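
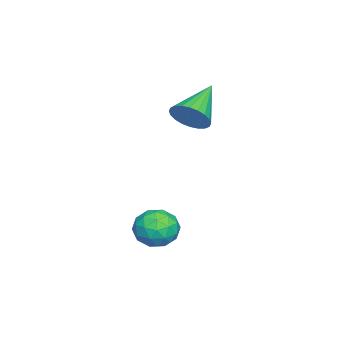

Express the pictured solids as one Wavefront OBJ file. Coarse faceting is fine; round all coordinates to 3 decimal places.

v -0.023 0.385 -2.423
v 0.479 0.535 -1.724
v 0.421 -0.955 -2.456
v 0.923 -0.805 -1.757
v 0.054 -0.811 -1.677
v -0.221 0.017 -1.657
v 1.121 -0.437 -2.523
v 0.846 0.391 -2.503
v 1.185 0.026 -1.786
v 0.526 -0.205 -1.264
v 0.374 -0.215 -2.916
v -0.285 -0.446 -2.394
v 0.189 0.578 -2.071
v 0.711 -0.998 -2.109
v 0.2 -1.001 -2.062
v 0.495 -0.913 -1.652
v -0.222 0.273 -2.031
v 0.073 0.361 -1.62
v -0.177 -0.43 -1.593
v 0.827 -0.781 -2.56
v 1.122 -0.693 -2.149
v 0.405 0.493 -2.528
v 0.7 0.581 -2.118
v 1.077 0.01 -2.587
v 0.899 0.367 -1.696
v 1.16 -0.421 -1.716
v 1.276 -0.204 -2.166
v 1.115 0.282 -2.154
v 0.511 0.23 -1.389
v 0.773 -0.557 -1.409
v 0.262 -0.561 -1.362
v 0.1 -0.074 -1.35
v 0.927 -0.068 -1.426
v 0.127 0.137 -2.771
v 0.389 -0.65 -2.791
v 0.8 -0.346 -2.83
v 0.638 0.141 -2.818
v -0.26 0.001 -2.464
v 0.001 -0.787 -2.484
v -0.215 -0.702 -2.026
v -0.376 -0.216 -2.014
v -0.027 -0.352 -2.754
v -2.617 0.172 1.957
v -2.18 0.57 2.51
v -4.203 0.568 2.923
v -2.246 0.802 2.305
v -2.37 0.938 2.048
v -2.53 0.957 1.776
v -2.704 0.856 1.532
v -2.865 0.651 1.353
v -2.987 0.373 1.265
v -3.054 0.065 1.283
v -3.053 -0.227 1.403
v -2.987 -0.459 1.608
v -2.864 -0.594 1.865
v -2.703 -0.613 2.137
v -2.529 -0.513 2.381
v -2.369 -0.308 2.56
v -2.246 -0.03 2.648
v -2.18 0.278 2.63
f 1 38 17
f 38 12 41
f 17 41 6
f 38 41 17
f 1 17 13
f 17 6 18
f 13 18 2
f 17 18 13
f 1 13 22
f 13 2 23
f 22 23 8
f 13 23 22
f 1 22 34
f 22 8 37
f 34 37 11
f 22 37 34
f 1 34 38
f 34 11 42
f 38 42 12
f 34 42 38
f 2 18 29
f 18 6 32
f 29 32 10
f 18 32 29
f 6 41 19
f 41 12 40
f 19 40 5
f 41 40 19
f 12 42 39
f 42 11 35
f 39 35 3
f 42 35 39
f 11 37 36
f 37 8 24
f 36 24 7
f 37 24 36
f 8 23 28
f 23 2 25
f 28 25 9
f 23 25 28
f 4 30 16
f 30 10 31
f 16 31 5
f 30 31 16
f 4 16 14
f 16 5 15
f 14 15 3
f 16 15 14
f 4 14 21
f 14 3 20
f 21 20 7
f 14 20 21
f 4 21 26
f 21 7 27
f 26 27 9
f 21 27 26
f 4 26 30
f 26 9 33
f 30 33 10
f 26 33 30
f 5 31 19
f 31 10 32
f 19 32 6
f 31 32 19
f 3 15 39
f 15 5 40
f 39 40 12
f 15 40 39
f 7 20 36
f 20 3 35
f 36 35 11
f 20 35 36
f 9 27 28
f 27 7 24
f 28 24 8
f 27 24 28
f 10 33 29
f 33 9 25
f 29 25 2
f 33 25 29
f 44 43 46
f 44 46 45
f 46 43 47
f 46 47 45
f 47 43 48
f 47 48 45
f 48 43 49
f 48 49 45
f 49 43 50
f 49 50 45
f 50 43 51
f 50 51 45
f 51 43 52
f 51 52 45
f 52 43 53
f 52 53 45
f 53 43 54
f 53 54 45
f 54 43 55
f 54 55 45
f 55 43 56
f 55 56 45
f 56 43 57
f 56 57 45
f 57 43 58
f 57 58 45
f 58 43 59
f 58 59 45
f 59 43 60
f 59 60 45
f 60 43 44
f 60 44 45



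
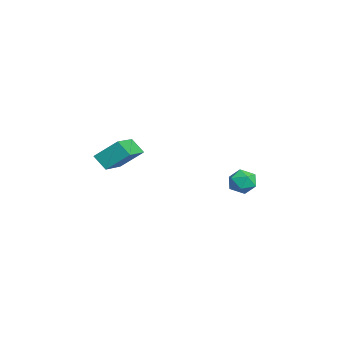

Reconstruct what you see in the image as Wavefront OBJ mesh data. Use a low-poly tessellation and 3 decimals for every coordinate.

v 1.43 3.954 -1.213
v 2.02 3.895 -1.764
v 1.06 2.725 -1.476
v 1.65 2.666 -2.027
v 1.834 2.709 -1.239
v 2.062 3.468 -1.077
v 1.018 3.152 -2.163
v 1.246 3.911 -2.001
v 1.765 3.398 -2.351
v 2.27 3.125 -1.78
v 0.81 3.495 -1.46
v 1.315 3.222 -0.889
v 1.535 -3.159 0.579
v 1.744 -2.048 1.549
v 2.002 -2.636 -0.12
v 2.211 -1.525 0.85
v 3.329 -3.995 1.15
v 3.538 -2.884 2.12
v 3.796 -3.472 0.451
v 4.005 -2.361 1.421
f 1 12 6
f 1 6 2
f 1 2 8
f 1 8 11
f 1 11 12
f 2 6 10
f 6 12 5
f 12 11 3
f 11 8 7
f 8 2 9
f 4 10 5
f 4 5 3
f 4 3 7
f 4 7 9
f 4 9 10
f 5 10 6
f 3 5 12
f 7 3 11
f 9 7 8
f 10 9 2
f 14 16 13
f 17 14 13
f 13 16 15
f 15 17 13
f 14 20 16
f 18 14 17
f 18 20 14
f 16 20 15
f 19 17 15
f 15 20 19
f 19 18 17
f 20 18 19



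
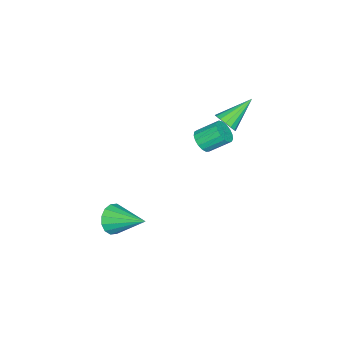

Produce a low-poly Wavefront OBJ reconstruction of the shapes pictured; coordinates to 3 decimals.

v -2.56 -1.521 0.641
v -1.884 -1.425 0.872
v -2.325 -0.383 1.73
v -3 -0.479 1.499
v -1.91 -1.213 0.601
v -2.351 -0.171 1.459
v -2.084 -1.072 0.34
v -2.525 -0.03 1.198
v -2.368 -1.033 0.147
v -2.809 0.009 1.005
v -2.695 -1.106 0.068
v -3.136 -0.065 0.926
v -2.991 -1.275 0.12
v -3.432 -0.233 0.978
v -3.189 -1.499 0.291
v -3.63 -0.457 1.149
v -3.242 -1.729 0.543
v -3.683 -0.687 1.401
v -3.139 -1.911 0.817
v -3.58 -0.869 1.675
v -2.903 -2.003 1.05
v -3.344 -0.962 1.908
v -2.589 -1.986 1.19
v -3.03 -0.944 2.048
v -2.267 -1.861 1.204
v -2.708 -0.819 2.062
v -2.013 -1.659 1.089
v -2.454 -0.617 1.947
v 2.819 -3.837 -2.157
v 3.512 -3.666 -2.738
v 3.081 -1.923 -1.283
v 3.121 -3.51 -2.962
v 2.65 -3.442 -2.971
v 2.224 -3.48 -2.761
v 1.958 -3.613 -2.389
v 1.922 -3.806 -1.955
v 2.127 -4.008 -1.576
v 2.517 -4.163 -1.352
v 2.989 -4.232 -1.343
v 3.414 -4.194 -1.553
v 3.681 -4.061 -1.925
v 3.716 -3.867 -2.358
v -3.253 -0.572 1.927
v -2.774 -0.34 2.396
v -4.727 0.232 3.033
v -2.808 -0.067 2.152
v -2.962 0.07 1.848
v -3.194 0.035 1.565
v -3.441 -0.162 1.379
v -3.639 -0.47 1.34
v -3.733 -0.805 1.458
v -3.698 -1.078 1.702
v -3.545 -1.215 2.006
v -3.313 -1.18 2.29
v -3.066 -0.982 2.476
v -2.868 -0.675 2.515
f 2 1 5
f 2 5 3
f 3 5 6
f 3 6 4
f 5 1 7
f 5 7 6
f 6 7 8
f 6 8 4
f 7 1 9
f 7 9 8
f 8 9 10
f 8 10 4
f 9 1 11
f 9 11 10
f 10 11 12
f 10 12 4
f 11 1 13
f 11 13 12
f 12 13 14
f 12 14 4
f 13 1 15
f 13 15 14
f 14 15 16
f 14 16 4
f 15 1 17
f 15 17 16
f 16 17 18
f 16 18 4
f 17 1 19
f 17 19 18
f 18 19 20
f 18 20 4
f 19 1 21
f 19 21 20
f 20 21 22
f 20 22 4
f 21 1 23
f 21 23 22
f 22 23 24
f 22 24 4
f 23 1 25
f 23 25 24
f 24 25 26
f 24 26 4
f 25 1 27
f 25 27 26
f 26 27 28
f 26 28 4
f 27 1 2
f 27 2 28
f 28 2 3
f 28 3 4
f 30 29 32
f 30 32 31
f 32 29 33
f 32 33 31
f 33 29 34
f 33 34 31
f 34 29 35
f 34 35 31
f 35 29 36
f 35 36 31
f 36 29 37
f 36 37 31
f 37 29 38
f 37 38 31
f 38 29 39
f 38 39 31
f 39 29 40
f 39 40 31
f 40 29 41
f 40 41 31
f 41 29 42
f 41 42 31
f 42 29 30
f 42 30 31
f 44 43 46
f 44 46 45
f 46 43 47
f 46 47 45
f 47 43 48
f 47 48 45
f 48 43 49
f 48 49 45
f 49 43 50
f 49 50 45
f 50 43 51
f 50 51 45
f 51 43 52
f 51 52 45
f 52 43 53
f 52 53 45
f 53 43 54
f 53 54 45
f 54 43 55
f 54 55 45
f 55 43 56
f 55 56 45
f 56 43 44
f 56 44 45



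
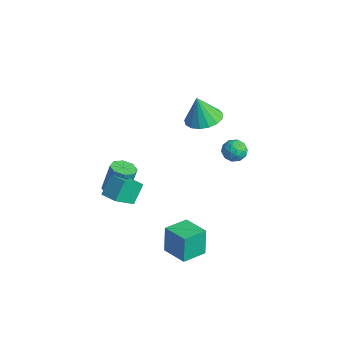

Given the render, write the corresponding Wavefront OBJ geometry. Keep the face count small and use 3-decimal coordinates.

v -3.64 -2.389 -4.152
v -3.017 -2.679 -4.093
v -2.956 -2.221 -2.488
v -3.58 -1.931 -2.548
v -2.991 -2.172 -4.239
v -2.931 -1.714 -2.634
v -3.345 -1.792 -4.334
v -3.285 -1.334 -2.729
v -3.873 -1.762 -4.323
v -3.812 -1.304 -2.718
v -4.264 -2.099 -4.212
v -4.203 -1.641 -2.607
v -4.289 -2.606 -4.066
v -4.229 -2.148 -2.461
v -3.935 -2.986 -3.971
v -3.875 -2.528 -2.366
v -3.408 -3.016 -3.982
v -3.347 -2.558 -2.377
v 1.355 -2.39 -4.681
v 1.152 -2.239 -3.212
v 1.107 -1.104 -4.847
v 0.904 -0.953 -3.378
v 2.716 -2.107 -4.522
v 2.513 -1.956 -3.053
v 2.468 -0.821 -4.688
v 2.265 -0.67 -3.219
v -0.286 2.701 0.024
v 0.202 2.738 -0.438
v -0.762 1.902 -0.542
v -0.274 1.939 -1.004
v -0.138 1.704 -0.388
v 0.156 2.198 -0.038
v -0.716 2.442 -0.942
v -0.422 2.936 -0.592
v -0.064 2.578 -1.035
v 0.294 2.122 -0.692
v -0.854 2.518 -0.288
v -0.496 2.062 0.055
v -0 2.79 -0.157
v -0.56 1.85 -0.823
v -0.48 1.713 -0.461
v -0.193 1.734 -0.732
v -0.027 2.472 0.078
v 0.26 2.494 -0.194
v 0.06 1.887 -0.165
v -0.82 2.146 -0.786
v -0.533 2.168 -1.058
v -0.367 2.906 -0.248
v -0.08 2.927 -0.519
v -0.62 2.753 -0.815
v 0.13 2.717 -0.779
v -0.149 2.247 -1.112
v -0.41 2.543 -1.076
v -0.237 2.833 -0.87
v 0.341 2.449 -0.578
v 0.061 1.98 -0.911
v 0.141 1.842 -0.549
v 0.314 2.132 -0.343
v 0.184 2.355 -0.929
v -0.621 2.66 -0.069
v -0.901 2.191 -0.402
v -0.874 2.508 -0.637
v -0.701 2.798 -0.431
v -0.411 2.393 0.132
v -0.69 1.923 -0.201
v -0.323 1.807 -0.11
v -0.15 2.097 0.096
v -0.744 2.285 -0.051
v -1.708 -4.086 -2.156
v -2.032 -3.397 -1.228
v -1.857 -3.026 -2.995
v -2.18 -2.337 -2.067
v -0.78 -3.843 -2.013
v -1.103 -3.154 -1.085
v -0.928 -2.783 -2.852
v -1.252 -2.094 -1.924
v -1.297 1.205 1.636
v -0.389 1.417 1.817
v -1.523 0.935 3.084
v -0.604 1.816 1.858
v -0.978 2.074 1.849
v -1.424 2.134 1.79
v -1.842 1.981 1.696
v -2.135 1.65 1.589
v -2.236 1.218 1.492
v -2.122 0.782 1.428
v -1.819 0.444 1.412
v -1.396 0.28 1.448
v -0.951 0.328 1.526
v -0.585 0.577 1.63
v -0.382 0.97 1.735
f 2 1 5
f 2 5 3
f 3 5 6
f 3 6 4
f 5 1 7
f 5 7 6
f 6 7 8
f 6 8 4
f 7 1 9
f 7 9 8
f 8 9 10
f 8 10 4
f 9 1 11
f 9 11 10
f 10 11 12
f 10 12 4
f 11 1 13
f 11 13 12
f 12 13 14
f 12 14 4
f 13 1 15
f 13 15 14
f 14 15 16
f 14 16 4
f 15 1 17
f 15 17 16
f 16 17 18
f 16 18 4
f 17 1 2
f 17 2 18
f 18 2 3
f 18 3 4
f 20 22 19
f 23 20 19
f 19 22 21
f 21 23 19
f 20 26 22
f 24 20 23
f 24 26 20
f 22 26 21
f 25 23 21
f 21 26 25
f 25 24 23
f 26 24 25
f 27 64 43
f 64 38 67
f 43 67 32
f 64 67 43
f 27 43 39
f 43 32 44
f 39 44 28
f 43 44 39
f 27 39 48
f 39 28 49
f 48 49 34
f 39 49 48
f 27 48 60
f 48 34 63
f 60 63 37
f 48 63 60
f 27 60 64
f 60 37 68
f 64 68 38
f 60 68 64
f 28 44 55
f 44 32 58
f 55 58 36
f 44 58 55
f 32 67 45
f 67 38 66
f 45 66 31
f 67 66 45
f 38 68 65
f 68 37 61
f 65 61 29
f 68 61 65
f 37 63 62
f 63 34 50
f 62 50 33
f 63 50 62
f 34 49 54
f 49 28 51
f 54 51 35
f 49 51 54
f 30 56 42
f 56 36 57
f 42 57 31
f 56 57 42
f 30 42 40
f 42 31 41
f 40 41 29
f 42 41 40
f 30 40 47
f 40 29 46
f 47 46 33
f 40 46 47
f 30 47 52
f 47 33 53
f 52 53 35
f 47 53 52
f 30 52 56
f 52 35 59
f 56 59 36
f 52 59 56
f 31 57 45
f 57 36 58
f 45 58 32
f 57 58 45
f 29 41 65
f 41 31 66
f 65 66 38
f 41 66 65
f 33 46 62
f 46 29 61
f 62 61 37
f 46 61 62
f 35 53 54
f 53 33 50
f 54 50 34
f 53 50 54
f 36 59 55
f 59 35 51
f 55 51 28
f 59 51 55
f 70 72 69
f 73 70 69
f 69 72 71
f 71 73 69
f 70 76 72
f 74 70 73
f 74 76 70
f 72 76 71
f 75 73 71
f 71 76 75
f 75 74 73
f 76 74 75
f 78 77 80
f 78 80 79
f 80 77 81
f 80 81 79
f 81 77 82
f 81 82 79
f 82 77 83
f 82 83 79
f 83 77 84
f 83 84 79
f 84 77 85
f 84 85 79
f 85 77 86
f 85 86 79
f 86 77 87
f 86 87 79
f 87 77 88
f 87 88 79
f 88 77 89
f 88 89 79
f 89 77 90
f 89 90 79
f 90 77 91
f 90 91 79
f 91 77 78
f 91 78 79



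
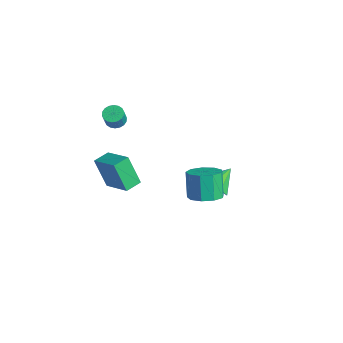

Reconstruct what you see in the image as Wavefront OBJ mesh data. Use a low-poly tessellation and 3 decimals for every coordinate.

v 1.383 0.513 -0.412
v 2.353 0.41 0.005
v 1.117 1.827 0.532
v 2.378 0.836 -0.581
v 1.939 1.111 -1.088
v 1.239 1.105 -1.279
v 0.607 0.822 -1.063
v 0.338 0.395 -0.543
v 0.559 0.022 0.039
v 1.165 -0.121 0.41
v 1.874 0.032 0.396
v -3.889 -3.238 3.501
v -3.272 -3.282 3.245
v -2.893 -3.647 4.223
v -3.511 -3.602 4.479
v -3.28 -3.004 3.352
v -2.901 -3.369 4.33
v -3.408 -2.772 3.488
v -3.029 -3.137 4.466
v -3.632 -2.632 3.627
v -3.253 -2.997 4.605
v -3.907 -2.612 3.741
v -3.528 -2.977 4.719
v -4.178 -2.716 3.808
v -3.799 -3.081 4.785
v -4.392 -2.924 3.813
v -4.013 -3.288 4.791
v -4.507 -3.193 3.757
v -4.128 -3.558 4.735
v -4.499 -3.471 3.65
v -4.12 -3.836 4.628
v -4.371 -3.703 3.514
v -3.992 -4.068 4.492
v -4.147 -3.843 3.375
v -3.768 -4.208 4.353
v -3.872 -3.863 3.261
v -3.493 -4.228 4.239
v -3.601 -3.759 3.195
v -3.222 -4.124 4.172
v -3.387 -3.552 3.189
v -3.008 -3.916 4.167
v 3.972 -1.539 1.551
v 4.673 -2.223 1.982
v 3.969 -1.924 3.6
v 3.268 -1.241 3.169
v 4.953 -1.547 1.979
v 4.248 -1.248 3.597
v 4.774 -0.867 1.776
v 4.069 -0.568 3.394
v 4.219 -0.502 1.467
v 3.515 -0.203 3.085
v 3.55 -0.622 1.198
v 2.845 -0.323 2.816
v 3.078 -1.172 1.093
v 2.373 -0.873 2.712
v 3.024 -1.893 1.203
v 2.32 -1.595 2.822
v 3.414 -2.449 1.476
v 2.71 -2.151 3.094
v 4.066 -2.58 1.784
v 3.361 -2.281 3.402
v -3.927 -3.934 -2.527
v -4.694 -4.369 -0.523
v -4.203 -2.836 -2.395
v -4.971 -3.271 -0.391
v -2.009 -3.549 -1.709
v -2.777 -3.984 0.295
v -2.286 -2.451 -1.577
v -3.053 -2.886 0.427
f 2 1 4
f 2 4 3
f 4 1 5
f 4 5 3
f 5 1 6
f 5 6 3
f 6 1 7
f 6 7 3
f 7 1 8
f 7 8 3
f 8 1 9
f 8 9 3
f 9 1 10
f 9 10 3
f 10 1 11
f 10 11 3
f 11 1 2
f 11 2 3
f 13 12 16
f 13 16 14
f 14 16 17
f 14 17 15
f 16 12 18
f 16 18 17
f 17 18 19
f 17 19 15
f 18 12 20
f 18 20 19
f 19 20 21
f 19 21 15
f 20 12 22
f 20 22 21
f 21 22 23
f 21 23 15
f 22 12 24
f 22 24 23
f 23 24 25
f 23 25 15
f 24 12 26
f 24 26 25
f 25 26 27
f 25 27 15
f 26 12 28
f 26 28 27
f 27 28 29
f 27 29 15
f 28 12 30
f 28 30 29
f 29 30 31
f 29 31 15
f 30 12 32
f 30 32 31
f 31 32 33
f 31 33 15
f 32 12 34
f 32 34 33
f 33 34 35
f 33 35 15
f 34 12 36
f 34 36 35
f 35 36 37
f 35 37 15
f 36 12 38
f 36 38 37
f 37 38 39
f 37 39 15
f 38 12 40
f 38 40 39
f 39 40 41
f 39 41 15
f 40 12 13
f 40 13 41
f 41 13 14
f 41 14 15
f 43 42 46
f 43 46 44
f 44 46 47
f 44 47 45
f 46 42 48
f 46 48 47
f 47 48 49
f 47 49 45
f 48 42 50
f 48 50 49
f 49 50 51
f 49 51 45
f 50 42 52
f 50 52 51
f 51 52 53
f 51 53 45
f 52 42 54
f 52 54 53
f 53 54 55
f 53 55 45
f 54 42 56
f 54 56 55
f 55 56 57
f 55 57 45
f 56 42 58
f 56 58 57
f 57 58 59
f 57 59 45
f 58 42 60
f 58 60 59
f 59 60 61
f 59 61 45
f 60 42 43
f 60 43 61
f 61 43 44
f 61 44 45
f 63 65 62
f 66 63 62
f 62 65 64
f 64 66 62
f 63 69 65
f 67 63 66
f 67 69 63
f 65 69 64
f 68 66 64
f 64 69 68
f 68 67 66
f 69 67 68



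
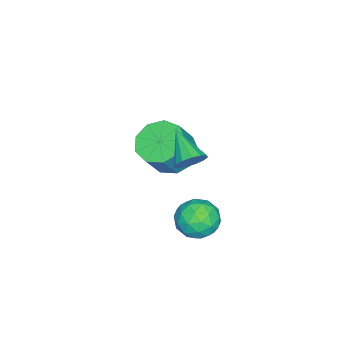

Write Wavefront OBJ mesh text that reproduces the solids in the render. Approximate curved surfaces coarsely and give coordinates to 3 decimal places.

v 1.954 2.459 -2.783
v 2.373 3.172 -2.58
v 2.887 2.188 -3.76
v 3.306 2.901 -3.557
v 3.295 2.245 -3.014
v 2.718 2.412 -2.411
v 2.542 2.948 -3.929
v 1.965 3.115 -3.326
v 2.737 3.474 -3.289
v 3.202 3.04 -2.723
v 2.058 2.32 -3.617
v 2.523 1.886 -3.051
v 2.081 2.84 -2.596
v 3.179 2.52 -3.744
v 3.172 2.135 -3.425
v 3.418 2.554 -3.306
v 2.284 2.393 -2.496
v 2.531 2.812 -2.377
v 3.073 2.267 -2.632
v 2.729 2.548 -3.963
v 2.976 2.967 -3.844
v 1.842 2.806 -3.034
v 2.088 3.225 -2.915
v 2.187 3.093 -3.708
v 2.542 3.436 -2.893
v 3.09 3.276 -3.468
v 2.641 3.304 -3.686
v 2.302 3.403 -3.331
v 2.815 3.181 -2.561
v 3.364 3.021 -3.135
v 3.357 2.635 -2.816
v 3.018 2.734 -2.461
v 3.029 3.358 -2.977
v 1.896 2.339 -3.205
v 2.445 2.179 -3.779
v 2.242 2.626 -3.879
v 1.903 2.725 -3.524
v 2.17 2.084 -2.872
v 2.718 1.924 -3.447
v 2.958 1.957 -3.009
v 2.619 2.056 -2.654
v 2.231 2.002 -3.363
v 0.802 1.017 -1.706
v 1.243 0.31 -2.119
v 1.939 0.095 -1.007
v 1.498 0.803 -0.594
v 1.563 0.852 -2.215
v 2.259 0.637 -1.102
v 1.526 1.471 -2.072
v 2.223 1.256 -0.96
v 1.151 1.878 -1.759
v 1.848 1.663 -0.646
v 0.612 1.882 -1.42
v 1.309 1.667 -0.308
v 0.162 1.482 -1.216
v 0.859 1.267 -0.104
v 0.011 0.864 -1.241
v 0.708 0.649 -0.128
v 0.23 0.318 -1.483
v 0.927 0.103 -0.371
v 0.717 0.1 -1.83
v 1.413 -0.115 -0.718
v 3.744 2.895 0.979
v 4.083 2.443 0.808
v 2.936 2.025 1.681
v 4.212 2.554 1.094
v 4.192 2.773 1.343
v 4.03 3.031 1.476
v 3.778 3.246 1.452
v 3.514 3.349 1.277
v 3.324 3.308 1.007
v 3.267 3.136 0.729
v 3.362 2.888 0.529
v 3.578 2.641 0.473
v 3.846 2.476 0.577
f 1 38 17
f 38 12 41
f 17 41 6
f 38 41 17
f 1 17 13
f 17 6 18
f 13 18 2
f 17 18 13
f 1 13 22
f 13 2 23
f 22 23 8
f 13 23 22
f 1 22 34
f 22 8 37
f 34 37 11
f 22 37 34
f 1 34 38
f 34 11 42
f 38 42 12
f 34 42 38
f 2 18 29
f 18 6 32
f 29 32 10
f 18 32 29
f 6 41 19
f 41 12 40
f 19 40 5
f 41 40 19
f 12 42 39
f 42 11 35
f 39 35 3
f 42 35 39
f 11 37 36
f 37 8 24
f 36 24 7
f 37 24 36
f 8 23 28
f 23 2 25
f 28 25 9
f 23 25 28
f 4 30 16
f 30 10 31
f 16 31 5
f 30 31 16
f 4 16 14
f 16 5 15
f 14 15 3
f 16 15 14
f 4 14 21
f 14 3 20
f 21 20 7
f 14 20 21
f 4 21 26
f 21 7 27
f 26 27 9
f 21 27 26
f 4 26 30
f 26 9 33
f 30 33 10
f 26 33 30
f 5 31 19
f 31 10 32
f 19 32 6
f 31 32 19
f 3 15 39
f 15 5 40
f 39 40 12
f 15 40 39
f 7 20 36
f 20 3 35
f 36 35 11
f 20 35 36
f 9 27 28
f 27 7 24
f 28 24 8
f 27 24 28
f 10 33 29
f 33 9 25
f 29 25 2
f 33 25 29
f 44 43 47
f 44 47 45
f 45 47 48
f 45 48 46
f 47 43 49
f 47 49 48
f 48 49 50
f 48 50 46
f 49 43 51
f 49 51 50
f 50 51 52
f 50 52 46
f 51 43 53
f 51 53 52
f 52 53 54
f 52 54 46
f 53 43 55
f 53 55 54
f 54 55 56
f 54 56 46
f 55 43 57
f 55 57 56
f 56 57 58
f 56 58 46
f 57 43 59
f 57 59 58
f 58 59 60
f 58 60 46
f 59 43 61
f 59 61 60
f 60 61 62
f 60 62 46
f 61 43 44
f 61 44 62
f 62 44 45
f 62 45 46
f 64 63 66
f 64 66 65
f 66 63 67
f 66 67 65
f 67 63 68
f 67 68 65
f 68 63 69
f 68 69 65
f 69 63 70
f 69 70 65
f 70 63 71
f 70 71 65
f 71 63 72
f 71 72 65
f 72 63 73
f 72 73 65
f 73 63 74
f 73 74 65
f 74 63 75
f 74 75 65
f 75 63 64
f 75 64 65



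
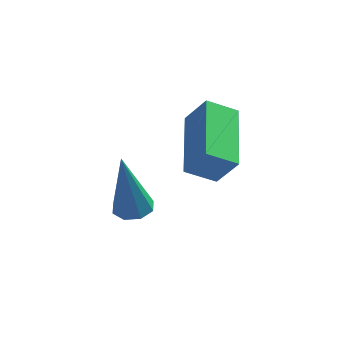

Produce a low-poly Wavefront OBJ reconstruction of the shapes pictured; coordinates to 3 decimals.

v 0.932 -2.209 2.052
v 0.256 -2.515 2.466
v 0.535 -0.473 2.684
v -0.141 -0.779 3.098
v 1.461 -2.361 2.802
v 0.785 -2.667 3.216
v 1.064 -0.625 3.434
v 0.388 -0.931 3.848
v -1.26 -1.235 0.188
v -0.758 -1.325 0.204
v -1.4 -1.685 2.112
v -0.846 -0.954 0.285
v -1.176 -0.747 0.309
v -1.555 -0.827 0.262
v -1.761 -1.146 0.173
v -1.673 -1.517 0.092
v -1.343 -1.724 0.068
v -0.964 -1.644 0.115
f 2 4 1
f 5 2 1
f 1 4 3
f 3 5 1
f 2 8 4
f 6 2 5
f 6 8 2
f 4 8 3
f 7 5 3
f 3 8 7
f 7 6 5
f 8 6 7
f 10 9 12
f 10 12 11
f 12 9 13
f 12 13 11
f 13 9 14
f 13 14 11
f 14 9 15
f 14 15 11
f 15 9 16
f 15 16 11
f 16 9 17
f 16 17 11
f 17 9 18
f 17 18 11
f 18 9 10
f 18 10 11



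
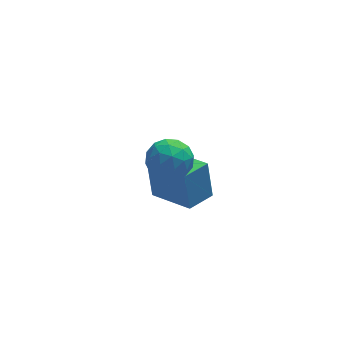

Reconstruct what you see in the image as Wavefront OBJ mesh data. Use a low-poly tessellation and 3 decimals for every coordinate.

v -3.114 -0.357 -1.491
v -3.191 0.177 0.153
v -1.995 0.341 -1.665
v -2.073 0.875 -0.021
v -1.987 -2.015 -0.899
v -2.065 -1.481 0.745
v -0.869 -1.317 -1.073
v -0.946 -0.783 0.571
v -2.638 -2.297 3.918
v -2.141 -3.138 3.958
v -3.999 -3.102 3.902
v -3.502 -3.943 3.942
v -3.514 -3.345 4.716
v -2.673 -2.847 4.725
v -3.467 -3.393 3.135
v -2.626 -2.895 3.144
v -2.653 -3.815 3.474
v -2.682 -3.786 4.451
v -3.458 -2.454 3.409
v -3.487 -2.425 4.386
v -2.27 -2.647 3.939
v -3.87 -3.593 3.921
v -3.877 -3.242 4.375
v -3.585 -3.736 4.399
v -2.582 -2.476 4.39
v -2.29 -2.97 4.414
v -3.097 -3.092 4.859
v -3.85 -3.27 3.446
v -3.558 -3.764 3.47
v -2.555 -2.504 3.461
v -2.263 -2.998 3.485
v -3.043 -3.148 3.001
v -2.279 -3.539 3.678
v -3.079 -4.013 3.669
v -3.059 -3.689 3.194
v -2.564 -3.396 3.2
v -2.296 -3.522 4.253
v -3.096 -3.995 4.243
v -3.103 -3.644 4.698
v -2.608 -3.351 4.704
v -2.597 -3.92 3.968
v -3.044 -2.245 3.617
v -3.844 -2.718 3.607
v -3.532 -2.889 3.156
v -3.037 -2.596 3.162
v -3.061 -2.227 4.191
v -3.861 -2.701 4.182
v -3.576 -2.844 4.66
v -3.081 -2.551 4.666
v -3.543 -2.32 3.892
f 2 4 1
f 5 2 1
f 1 4 3
f 3 5 1
f 2 8 4
f 6 2 5
f 6 8 2
f 4 8 3
f 7 5 3
f 3 8 7
f 7 6 5
f 8 6 7
f 9 46 25
f 46 20 49
f 25 49 14
f 46 49 25
f 9 25 21
f 25 14 26
f 21 26 10
f 25 26 21
f 9 21 30
f 21 10 31
f 30 31 16
f 21 31 30
f 9 30 42
f 30 16 45
f 42 45 19
f 30 45 42
f 9 42 46
f 42 19 50
f 46 50 20
f 42 50 46
f 10 26 37
f 26 14 40
f 37 40 18
f 26 40 37
f 14 49 27
f 49 20 48
f 27 48 13
f 49 48 27
f 20 50 47
f 50 19 43
f 47 43 11
f 50 43 47
f 19 45 44
f 45 16 32
f 44 32 15
f 45 32 44
f 16 31 36
f 31 10 33
f 36 33 17
f 31 33 36
f 12 38 24
f 38 18 39
f 24 39 13
f 38 39 24
f 12 24 22
f 24 13 23
f 22 23 11
f 24 23 22
f 12 22 29
f 22 11 28
f 29 28 15
f 22 28 29
f 12 29 34
f 29 15 35
f 34 35 17
f 29 35 34
f 12 34 38
f 34 17 41
f 38 41 18
f 34 41 38
f 13 39 27
f 39 18 40
f 27 40 14
f 39 40 27
f 11 23 47
f 23 13 48
f 47 48 20
f 23 48 47
f 15 28 44
f 28 11 43
f 44 43 19
f 28 43 44
f 17 35 36
f 35 15 32
f 36 32 16
f 35 32 36
f 18 41 37
f 41 17 33
f 37 33 10
f 41 33 37



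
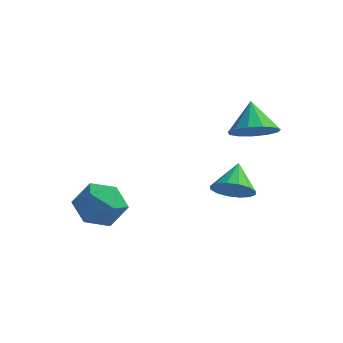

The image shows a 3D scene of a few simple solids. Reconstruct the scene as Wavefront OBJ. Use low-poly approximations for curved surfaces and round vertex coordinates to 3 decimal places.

v 2.688 -0.086 -2.368
v 3.266 0.199 -2.554
v 2.492 0.726 -1.732
v 3.03 0.319 -2.778
v 2.703 0.33 -2.894
v 2.372 0.23 -2.868
v 2.126 0.045 -2.708
v 2.03 -0.175 -2.458
v 2.11 -0.371 -2.183
v 2.346 -0.49 -1.958
v 2.673 -0.502 -1.843
v 3.004 -0.401 -1.869
v 3.25 -0.217 -2.028
v 3.346 0.003 -2.279
v 2.84 0.989 -0.48
v 3.509 0.939 -0.122
v 2.44 1.631 0.36
v 3.533 1.284 -0.374
v 3.337 1.536 -0.66
v 2.983 1.614 -0.889
v 2.584 1.493 -0.987
v 2.267 1.213 -0.925
v 2.131 0.862 -0.721
v 2.221 0.551 -0.44
v 2.507 0.379 -0.172
v 2.899 0.401 -0.002
v 3.273 0.61 0.017
v -0.476 -1.305 -2.597
v -0.106 -1.823 -2.031
v -0.854 -2.397 -3.349
v -0.484 -2.915 -2.783
v -1.188 -2.485 -2.57
v -0.954 -1.81 -2.106
v -0.006 -2.41 -3.274
v 0.228 -1.735 -2.81
v 0.185 -2.505 -2.45
v -0.546 -2.552 -2.015
v -0.414 -1.668 -3.365
v -1.145 -1.715 -2.93
f 2 1 4
f 2 4 3
f 4 1 5
f 4 5 3
f 5 1 6
f 5 6 3
f 6 1 7
f 6 7 3
f 7 1 8
f 7 8 3
f 8 1 9
f 8 9 3
f 9 1 10
f 9 10 3
f 10 1 11
f 10 11 3
f 11 1 12
f 11 12 3
f 12 1 13
f 12 13 3
f 13 1 14
f 13 14 3
f 14 1 2
f 14 2 3
f 16 15 18
f 16 18 17
f 18 15 19
f 18 19 17
f 19 15 20
f 19 20 17
f 20 15 21
f 20 21 17
f 21 15 22
f 21 22 17
f 22 15 23
f 22 23 17
f 23 15 24
f 23 24 17
f 24 15 25
f 24 25 17
f 25 15 26
f 25 26 17
f 26 15 27
f 26 27 17
f 27 15 16
f 27 16 17
f 28 39 33
f 28 33 29
f 28 29 35
f 28 35 38
f 28 38 39
f 29 33 37
f 33 39 32
f 39 38 30
f 38 35 34
f 35 29 36
f 31 37 32
f 31 32 30
f 31 30 34
f 31 34 36
f 31 36 37
f 32 37 33
f 30 32 39
f 34 30 38
f 36 34 35
f 37 36 29



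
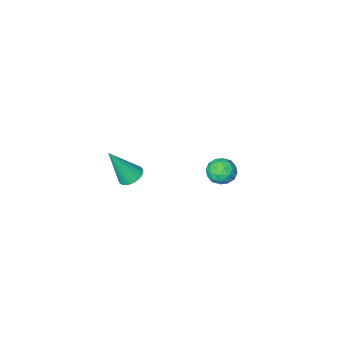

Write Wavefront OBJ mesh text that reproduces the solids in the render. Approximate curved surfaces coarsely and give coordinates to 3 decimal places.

v -4.601 -1.624 -1.769
v -4.063 -1.048 -1.393
v -3.497 -2.252 -2.387
v -2.959 -1.676 -2.011
v -3.371 -2.272 -1.524
v -4.053 -1.884 -1.142
v -3.507 -1.416 -2.638
v -4.189 -1.028 -2.256
v -3.387 -0.92 -1.93
v -3.303 -1.449 -1.241
v -4.257 -1.851 -2.539
v -4.173 -2.38 -1.85
v -4.429 -1.281 -1.527
v -3.131 -2.019 -2.253
v -3.373 -2.369 -1.967
v -3.057 -2.031 -1.745
v -4.423 -1.772 -1.38
v -4.107 -1.434 -1.158
v -3.7 -2.153 -1.235
v -3.453 -1.866 -2.622
v -3.137 -1.528 -2.4
v -4.503 -1.269 -2.035
v -4.187 -0.931 -1.813
v -3.86 -1.147 -2.545
v -3.715 -0.867 -1.621
v -3.067 -1.236 -1.984
v -3.389 -1.083 -2.353
v -3.79 -0.855 -2.129
v -3.666 -1.179 -1.216
v -3.017 -1.548 -1.579
v -3.259 -1.898 -1.293
v -3.66 -1.67 -1.069
v -3.269 -1.103 -1.532
v -4.543 -1.752 -2.201
v -3.894 -2.121 -2.564
v -3.9 -1.63 -2.711
v -4.301 -1.402 -2.487
v -4.493 -2.064 -1.796
v -3.845 -2.433 -2.159
v -3.77 -2.445 -1.651
v -4.171 -2.217 -1.427
v -4.291 -2.197 -2.248
v 2.81 0.711 2.595
v 3.279 0.341 2.251
v 3.77 0.249 4.405
v 3.394 0.584 2.252
v 3.421 0.846 2.305
v 3.355 1.088 2.403
v 3.205 1.273 2.529
v 2.995 1.372 2.666
v 2.758 1.371 2.792
v 2.528 1.269 2.888
v 2.341 1.082 2.939
v 2.225 0.839 2.939
v 2.198 0.577 2.886
v 2.265 0.335 2.788
v 2.414 0.15 2.662
v 2.624 0.051 2.525
v 2.862 0.052 2.399
v 3.092 0.154 2.303
f 1 38 17
f 38 12 41
f 17 41 6
f 38 41 17
f 1 17 13
f 17 6 18
f 13 18 2
f 17 18 13
f 1 13 22
f 13 2 23
f 22 23 8
f 13 23 22
f 1 22 34
f 22 8 37
f 34 37 11
f 22 37 34
f 1 34 38
f 34 11 42
f 38 42 12
f 34 42 38
f 2 18 29
f 18 6 32
f 29 32 10
f 18 32 29
f 6 41 19
f 41 12 40
f 19 40 5
f 41 40 19
f 12 42 39
f 42 11 35
f 39 35 3
f 42 35 39
f 11 37 36
f 37 8 24
f 36 24 7
f 37 24 36
f 8 23 28
f 23 2 25
f 28 25 9
f 23 25 28
f 4 30 16
f 30 10 31
f 16 31 5
f 30 31 16
f 4 16 14
f 16 5 15
f 14 15 3
f 16 15 14
f 4 14 21
f 14 3 20
f 21 20 7
f 14 20 21
f 4 21 26
f 21 7 27
f 26 27 9
f 21 27 26
f 4 26 30
f 26 9 33
f 30 33 10
f 26 33 30
f 5 31 19
f 31 10 32
f 19 32 6
f 31 32 19
f 3 15 39
f 15 5 40
f 39 40 12
f 15 40 39
f 7 20 36
f 20 3 35
f 36 35 11
f 20 35 36
f 9 27 28
f 27 7 24
f 28 24 8
f 27 24 28
f 10 33 29
f 33 9 25
f 29 25 2
f 33 25 29
f 44 43 46
f 44 46 45
f 46 43 47
f 46 47 45
f 47 43 48
f 47 48 45
f 48 43 49
f 48 49 45
f 49 43 50
f 49 50 45
f 50 43 51
f 50 51 45
f 51 43 52
f 51 52 45
f 52 43 53
f 52 53 45
f 53 43 54
f 53 54 45
f 54 43 55
f 54 55 45
f 55 43 56
f 55 56 45
f 56 43 57
f 56 57 45
f 57 43 58
f 57 58 45
f 58 43 59
f 58 59 45
f 59 43 60
f 59 60 45
f 60 43 44
f 60 44 45



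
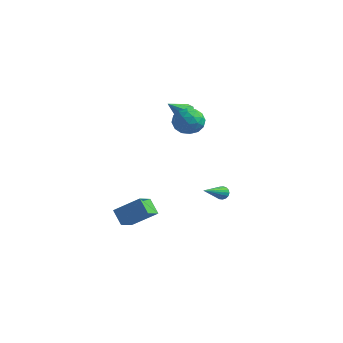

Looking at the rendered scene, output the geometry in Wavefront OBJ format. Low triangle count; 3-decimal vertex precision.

v -1.17 3.312 3.365
v -0.598 3.088 3.051
v -1.15 1.728 4.535
v -0.492 3.396 3.467
v -0.784 3.655 3.823
v -1.302 3.714 3.911
v -1.742 3.537 3.679
v -1.847 3.229 3.263
v -1.555 2.97 2.907
v -1.038 2.911 2.819
v 1.079 1.888 3.873
v 1.806 1.518 4.553
v 0.734 0.282 3.367
v 1.461 -0.088 4.047
v 0.561 0.341 4.413
v 0.774 1.334 4.726
v 1.766 0.466 3.194
v 1.979 1.459 3.507
v 2.23 0.639 4.133
v 1.486 0.562 4.887
v 1.054 1.238 3.033
v 0.31 1.161 3.787
v 1.473 1.844 4.257
v 1.067 -0.044 3.663
v 0.538 0.208 3.878
v 0.966 -0.009 4.278
v 0.866 1.736 4.359
v 1.294 1.518 4.759
v 0.562 0.826 4.677
v 1.246 0.282 3.161
v 1.674 0.064 3.561
v 1.574 1.809 3.642
v 2.002 1.592 4.042
v 1.978 0.974 3.243
v 2.149 1.11 4.41
v 1.947 0.166 4.113
v 2.126 0.492 3.612
v 2.251 1.075 3.795
v 1.712 1.064 4.853
v 1.509 0.121 4.556
v 0.98 0.373 4.771
v 1.106 0.956 4.955
v 1.961 0.548 4.607
v 1.031 1.679 3.364
v 0.828 0.736 3.067
v 1.434 0.844 2.965
v 1.56 1.427 3.149
v 0.593 1.634 3.807
v 0.391 0.69 3.51
v 0.289 0.725 4.125
v 0.414 1.308 4.308
v 0.579 1.252 3.313
v -2.379 -1.851 -3.715
v -0.947 -1.016 -2.56
v -2.662 -0.623 -4.252
v -1.231 0.212 -3.097
v -1.529 -2.052 -4.623
v -0.098 -1.217 -3.468
v -1.813 -0.824 -5.16
v -0.381 0.011 -4.005
v 2.837 2.193 -2.008
v 3.04 2.011 -2.439
v 3.043 0.247 -1.092
v 3.233 2.091 -2.313
v 3.335 2.194 -2.117
v 3.323 2.297 -1.896
v 3.2 2.376 -1.7
v 2.994 2.413 -1.575
v 2.751 2.399 -1.549
v 2.529 2.339 -1.628
v 2.377 2.244 -1.794
v 2.33 2.138 -2.009
v 2.399 2.045 -2.224
v 2.569 1.985 -2.389
v 2.8 1.973 -2.466
f 2 1 4
f 2 4 3
f 4 1 5
f 4 5 3
f 5 1 6
f 5 6 3
f 6 1 7
f 6 7 3
f 7 1 8
f 7 8 3
f 8 1 9
f 8 9 3
f 9 1 10
f 9 10 3
f 10 1 2
f 10 2 3
f 11 48 27
f 48 22 51
f 27 51 16
f 48 51 27
f 11 27 23
f 27 16 28
f 23 28 12
f 27 28 23
f 11 23 32
f 23 12 33
f 32 33 18
f 23 33 32
f 11 32 44
f 32 18 47
f 44 47 21
f 32 47 44
f 11 44 48
f 44 21 52
f 48 52 22
f 44 52 48
f 12 28 39
f 28 16 42
f 39 42 20
f 28 42 39
f 16 51 29
f 51 22 50
f 29 50 15
f 51 50 29
f 22 52 49
f 52 21 45
f 49 45 13
f 52 45 49
f 21 47 46
f 47 18 34
f 46 34 17
f 47 34 46
f 18 33 38
f 33 12 35
f 38 35 19
f 33 35 38
f 14 40 26
f 40 20 41
f 26 41 15
f 40 41 26
f 14 26 24
f 26 15 25
f 24 25 13
f 26 25 24
f 14 24 31
f 24 13 30
f 31 30 17
f 24 30 31
f 14 31 36
f 31 17 37
f 36 37 19
f 31 37 36
f 14 36 40
f 36 19 43
f 40 43 20
f 36 43 40
f 15 41 29
f 41 20 42
f 29 42 16
f 41 42 29
f 13 25 49
f 25 15 50
f 49 50 22
f 25 50 49
f 17 30 46
f 30 13 45
f 46 45 21
f 30 45 46
f 19 37 38
f 37 17 34
f 38 34 18
f 37 34 38
f 20 43 39
f 43 19 35
f 39 35 12
f 43 35 39
f 54 56 53
f 57 54 53
f 53 56 55
f 55 57 53
f 54 60 56
f 58 54 57
f 58 60 54
f 56 60 55
f 59 57 55
f 55 60 59
f 59 58 57
f 60 58 59
f 62 61 64
f 62 64 63
f 64 61 65
f 64 65 63
f 65 61 66
f 65 66 63
f 66 61 67
f 66 67 63
f 67 61 68
f 67 68 63
f 68 61 69
f 68 69 63
f 69 61 70
f 69 70 63
f 70 61 71
f 70 71 63
f 71 61 72
f 71 72 63
f 72 61 73
f 72 73 63
f 73 61 74
f 73 74 63
f 74 61 75
f 74 75 63
f 75 61 62
f 75 62 63



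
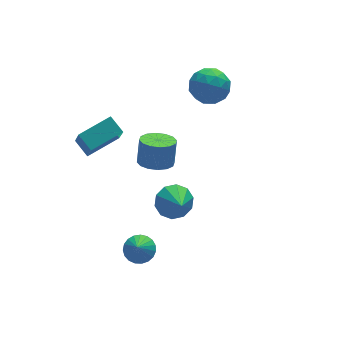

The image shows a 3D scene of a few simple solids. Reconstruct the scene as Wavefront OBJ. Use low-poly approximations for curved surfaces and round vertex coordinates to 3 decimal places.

v -3.856 1.725 1.246
v -4.172 2.677 1.829
v -3.674 2.85 -0.494
v -3.989 3.803 0.089
v -1.911 2.097 1.691
v -2.226 3.05 2.274
v -1.728 3.223 -0.049
v -2.044 4.175 0.534
v 4.103 3.761 3.324
v 4.581 3.203 2.365
v 2.339 3.057 2.855
v 2.817 2.499 1.896
v 3.086 2.12 3.012
v 4.176 2.555 3.302
v 2.744 3.705 1.918
v 3.834 4.14 2.208
v 3.741 3.168 1.496
v 3.953 2.188 2.171
v 2.967 4.072 3.049
v 3.179 3.092 3.724
v 4.497 3.544 2.886
v 2.423 2.716 2.334
v 2.581 2.493 2.991
v 2.862 2.165 2.426
v 4.259 3.163 3.436
v 4.54 2.835 2.872
v 3.661 2.198 3.253
v 2.38 3.425 2.348
v 2.661 3.097 1.784
v 4.058 4.095 2.794
v 4.339 3.767 2.229
v 3.259 4.062 1.967
v 4.284 3.195 1.811
v 3.247 2.781 1.535
v 3.204 3.49 1.548
v 3.845 3.746 1.719
v 4.409 2.619 2.208
v 3.372 2.205 1.932
v 3.53 1.982 2.588
v 4.171 2.238 2.759
v 3.915 2.599 1.697
v 3.548 4.055 3.288
v 2.511 3.641 3.012
v 2.749 4.022 2.461
v 3.39 4.278 2.632
v 3.673 3.479 3.685
v 2.636 3.065 3.409
v 3.075 2.514 3.501
v 3.716 2.77 3.672
v 3.005 3.661 3.523
v -3.292 -3.453 -2.418
v -2.813 -4.13 -2.601
v -3.608 -3.907 -1.562
v -2.59 -3.931 -2.414
v -2.488 -3.649 -2.226
v -2.525 -3.333 -2.073
v -2.695 -3.038 -1.978
v -2.968 -2.814 -1.96
v -3.298 -2.701 -2.022
v -3.626 -2.718 -2.151
v -3.897 -2.862 -2.327
v -4.063 -3.108 -2.519
v -4.096 -3.414 -2.693
v -3.99 -3.726 -2.82
v -3.763 -3.991 -2.877
v -3.455 -4.163 -2.855
v -3.119 -4.213 -2.758
v 0.099 0.053 -3.458
v 1.005 0.366 -2.959
v -0.019 -1.253 -2.422
v 0.489 0.657 -2.651
v -0.176 0.717 -2.652
v -0.736 0.523 -2.96
v -0.976 0.15 -3.458
v -0.806 -0.261 -3.956
v -0.29 -0.552 -4.264
v 0.375 -0.612 -4.263
v 0.934 -0.418 -3.955
v 1.175 -0.045 -3.457
v -0.397 1.368 -0.97
v 0.287 1.999 -1.337
v 0.621 2.463 0.082
v -0.063 1.832 0.45
v -0.153 2.271 -1.322
v 0.181 2.735 0.097
v -0.658 2.302 -1.214
v -0.324 2.766 0.206
v -1.093 2.082 -1.039
v -0.759 2.546 0.38
v -1.342 1.671 -0.846
v -1.008 2.135 0.573
v -1.337 1.179 -0.686
v -1.003 1.643 0.733
v -1.081 0.737 -0.602
v -0.747 1.201 0.817
v -0.641 0.465 -0.617
v -0.307 0.929 0.802
v -0.136 0.434 -0.726
v 0.198 0.898 0.694
v 0.299 0.654 -0.9
v 0.633 1.118 0.519
v 0.548 1.065 -1.093
v 0.882 1.529 0.326
v 0.543 1.557 -1.253
v 0.877 2.021 0.166
f 2 4 1
f 5 2 1
f 1 4 3
f 3 5 1
f 2 8 4
f 6 2 5
f 6 8 2
f 4 8 3
f 7 5 3
f 3 8 7
f 7 6 5
f 8 6 7
f 9 46 25
f 46 20 49
f 25 49 14
f 46 49 25
f 9 25 21
f 25 14 26
f 21 26 10
f 25 26 21
f 9 21 30
f 21 10 31
f 30 31 16
f 21 31 30
f 9 30 42
f 30 16 45
f 42 45 19
f 30 45 42
f 9 42 46
f 42 19 50
f 46 50 20
f 42 50 46
f 10 26 37
f 26 14 40
f 37 40 18
f 26 40 37
f 14 49 27
f 49 20 48
f 27 48 13
f 49 48 27
f 20 50 47
f 50 19 43
f 47 43 11
f 50 43 47
f 19 45 44
f 45 16 32
f 44 32 15
f 45 32 44
f 16 31 36
f 31 10 33
f 36 33 17
f 31 33 36
f 12 38 24
f 38 18 39
f 24 39 13
f 38 39 24
f 12 24 22
f 24 13 23
f 22 23 11
f 24 23 22
f 12 22 29
f 22 11 28
f 29 28 15
f 22 28 29
f 12 29 34
f 29 15 35
f 34 35 17
f 29 35 34
f 12 34 38
f 34 17 41
f 38 41 18
f 34 41 38
f 13 39 27
f 39 18 40
f 27 40 14
f 39 40 27
f 11 23 47
f 23 13 48
f 47 48 20
f 23 48 47
f 15 28 44
f 28 11 43
f 44 43 19
f 28 43 44
f 17 35 36
f 35 15 32
f 36 32 16
f 35 32 36
f 18 41 37
f 41 17 33
f 37 33 10
f 41 33 37
f 52 51 54
f 52 54 53
f 54 51 55
f 54 55 53
f 55 51 56
f 55 56 53
f 56 51 57
f 56 57 53
f 57 51 58
f 57 58 53
f 58 51 59
f 58 59 53
f 59 51 60
f 59 60 53
f 60 51 61
f 60 61 53
f 61 51 62
f 61 62 53
f 62 51 63
f 62 63 53
f 63 51 64
f 63 64 53
f 64 51 65
f 64 65 53
f 65 51 66
f 65 66 53
f 66 51 67
f 66 67 53
f 67 51 52
f 67 52 53
f 69 68 71
f 69 71 70
f 71 68 72
f 71 72 70
f 72 68 73
f 72 73 70
f 73 68 74
f 73 74 70
f 74 68 75
f 74 75 70
f 75 68 76
f 75 76 70
f 76 68 77
f 76 77 70
f 77 68 78
f 77 78 70
f 78 68 79
f 78 79 70
f 79 68 69
f 79 69 70
f 81 80 84
f 81 84 82
f 82 84 85
f 82 85 83
f 84 80 86
f 84 86 85
f 85 86 87
f 85 87 83
f 86 80 88
f 86 88 87
f 87 88 89
f 87 89 83
f 88 80 90
f 88 90 89
f 89 90 91
f 89 91 83
f 90 80 92
f 90 92 91
f 91 92 93
f 91 93 83
f 92 80 94
f 92 94 93
f 93 94 95
f 93 95 83
f 94 80 96
f 94 96 95
f 95 96 97
f 95 97 83
f 96 80 98
f 96 98 97
f 97 98 99
f 97 99 83
f 98 80 100
f 98 100 99
f 99 100 101
f 99 101 83
f 100 80 102
f 100 102 101
f 101 102 103
f 101 103 83
f 102 80 104
f 102 104 103
f 103 104 105
f 103 105 83
f 104 80 81
f 104 81 105
f 105 81 82
f 105 82 83



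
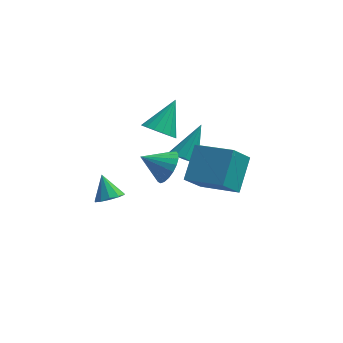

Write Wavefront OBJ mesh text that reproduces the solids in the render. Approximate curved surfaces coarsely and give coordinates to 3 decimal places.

v -0.278 2.039 -2.516
v 0.089 2.652 -1.86
v -1.562 1.961 -1.724
v -0.087 2.904 -2.121
v -0.296 3.007 -2.45
v -0.503 2.942 -2.79
v -0.67 2.722 -3.083
v -0.77 2.383 -3.278
v -0.785 1.985 -3.342
v -0.712 1.596 -3.262
v -0.564 1.284 -3.054
v -0.367 1.102 -2.752
v -0.155 1.083 -2.41
v 0.036 1.229 -2.086
v 0.173 1.515 -1.836
v 0.232 1.891 -1.704
v 0.202 2.293 -1.713
v 0.697 -1.314 -0.131
v 1.1 0.208 1.019
v 1.42 -0.643 -1.274
v 1.823 0.88 -0.124
v 2.497 -2.24 0.464
v 2.9 -0.717 1.614
v 3.22 -1.568 -0.679
v 3.623 -0.046 0.471
v -0.691 1.901 0.3
v -0.327 2.376 -0.373
v 0.011 3.179 1.58
v -0.721 2.546 -0.327
v -1.107 2.569 -0.138
v -1.398 2.438 0.152
v -1.527 2.184 0.475
v -1.464 1.866 0.758
v -1.224 1.556 0.936
v -0.862 1.325 0.969
v -0.461 1.226 0.848
v -0.112 1.281 0.601
v 0.104 1.479 0.285
v 0.138 1.774 -0.027
v -0.017 2.098 -0.265
v -2.494 -2.904 -0.141
v -1.824 -2.879 0.122
v -2.906 -2.196 0.841
v -1.878 -2.532 -0.151
v -2.167 -2.327 -0.421
v -2.581 -2.342 -0.583
v -2.961 -2.573 -0.577
v -3.163 -2.93 -0.404
v -3.109 -3.277 -0.131
v -2.82 -3.482 0.138
v -2.406 -3.466 0.3
v -2.026 -3.236 0.294
v 0.412 3.062 -2.716
v 1.119 2.755 -2.831
v 1.168 4.238 -1.204
v 1.078 3.144 -3.113
v 0.783 3.502 -3.243
v 0.345 3.692 -3.172
v -0.067 3.641 -2.927
v -0.296 3.37 -2.601
v -0.255 2.981 -2.32
v 0.041 2.623 -2.189
v 0.478 2.433 -2.26
v 0.89 2.483 -2.506
f 2 1 4
f 2 4 3
f 4 1 5
f 4 5 3
f 5 1 6
f 5 6 3
f 6 1 7
f 6 7 3
f 7 1 8
f 7 8 3
f 8 1 9
f 8 9 3
f 9 1 10
f 9 10 3
f 10 1 11
f 10 11 3
f 11 1 12
f 11 12 3
f 12 1 13
f 12 13 3
f 13 1 14
f 13 14 3
f 14 1 15
f 14 15 3
f 15 1 16
f 15 16 3
f 16 1 17
f 16 17 3
f 17 1 2
f 17 2 3
f 19 21 18
f 22 19 18
f 18 21 20
f 20 22 18
f 19 25 21
f 23 19 22
f 23 25 19
f 21 25 20
f 24 22 20
f 20 25 24
f 24 23 22
f 25 23 24
f 27 26 29
f 27 29 28
f 29 26 30
f 29 30 28
f 30 26 31
f 30 31 28
f 31 26 32
f 31 32 28
f 32 26 33
f 32 33 28
f 33 26 34
f 33 34 28
f 34 26 35
f 34 35 28
f 35 26 36
f 35 36 28
f 36 26 37
f 36 37 28
f 37 26 38
f 37 38 28
f 38 26 39
f 38 39 28
f 39 26 40
f 39 40 28
f 40 26 27
f 40 27 28
f 42 41 44
f 42 44 43
f 44 41 45
f 44 45 43
f 45 41 46
f 45 46 43
f 46 41 47
f 46 47 43
f 47 41 48
f 47 48 43
f 48 41 49
f 48 49 43
f 49 41 50
f 49 50 43
f 50 41 51
f 50 51 43
f 51 41 52
f 51 52 43
f 52 41 42
f 52 42 43
f 54 53 56
f 54 56 55
f 56 53 57
f 56 57 55
f 57 53 58
f 57 58 55
f 58 53 59
f 58 59 55
f 59 53 60
f 59 60 55
f 60 53 61
f 60 61 55
f 61 53 62
f 61 62 55
f 62 53 63
f 62 63 55
f 63 53 64
f 63 64 55
f 64 53 54
f 64 54 55



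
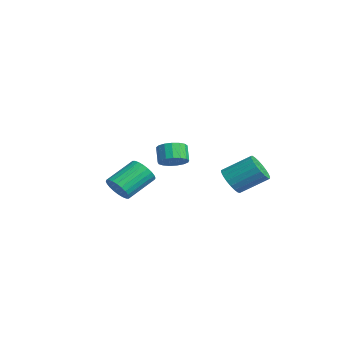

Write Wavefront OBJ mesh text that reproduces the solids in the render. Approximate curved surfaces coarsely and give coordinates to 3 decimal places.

v 2.218 1.309 1.092
v 2.864 0.891 1.376
v 3.308 2.214 2.312
v 2.662 2.631 2.028
v 2.994 1.043 1.1
v 3.437 2.366 2.036
v 2.99 1.241 0.822
v 3.433 2.564 1.758
v 2.852 1.45 0.591
v 3.295 2.773 1.527
v 2.605 1.635 0.447
v 3.048 2.958 1.383
v 2.291 1.764 0.414
v 2.734 3.087 1.35
v 1.964 1.814 0.498
v 2.408 3.137 1.434
v 1.681 1.776 0.685
v 2.125 3.099 1.621
v 1.492 1.658 0.943
v 1.935 2.981 1.879
v 1.427 1.479 1.226
v 1.871 2.802 2.162
v 1.5 1.271 1.486
v 1.944 2.594 2.422
v 1.697 1.069 1.678
v 2.14 2.392 2.614
v 1.984 0.909 1.769
v 2.427 2.232 2.704
v 2.311 0.818 1.742
v 2.755 2.14 2.678
v 2.623 0.811 1.604
v 3.066 2.134 2.539
v -3.394 0.206 0.577
v -2.898 0.732 0.896
v -3.53 0.839 1.702
v -4.026 0.314 1.383
v -3.13 0.943 0.686
v -3.762 1.05 1.492
v -3.423 0.986 0.45
v -4.055 1.093 1.257
v -3.709 0.85 0.244
v -4.341 0.957 1.05
v -3.923 0.566 0.114
v -4.555 0.674 0.92
v -4.016 0.201 0.09
v -4.648 0.308 0.896
v -3.966 -0.164 0.177
v -4.598 -0.057 0.984
v -3.785 -0.443 0.356
v -4.417 -0.336 1.163
v -3.515 -0.574 0.586
v -4.147 -0.467 1.392
v -3.216 -0.526 0.813
v -3.849 -0.419 1.62
v -2.959 -0.31 0.987
v -3.591 -0.203 1.793
v -2.801 0.024 1.066
v -3.433 0.131 1.872
v -2.779 0.4 1.033
v -3.411 0.507 1.84
v 0.355 -3.694 0.457
v 0.64 -3.232 -0.103
v 0.15 -1.805 0.822
v -0.135 -2.266 1.383
v 0.353 -3.27 -0.197
v -0.137 -1.843 0.728
v 0.066 -3.372 -0.192
v -0.423 -1.944 0.733
v -0.176 -3.523 -0.088
v -0.666 -2.095 0.838
v -0.338 -3.7 0.1
v -0.828 -2.272 1.025
v -0.395 -3.876 0.342
v -0.884 -2.448 1.267
v -0.337 -4.024 0.601
v -0.827 -2.597 1.526
v -0.174 -4.122 0.839
v -0.664 -2.695 1.764
v 0.07 -4.155 1.018
v -0.42 -2.728 1.943
v 0.357 -4.117 1.112
v -0.133 -2.69 2.037
v 0.643 -4.016 1.107
v 0.154 -2.588 2.032
v 0.886 -3.865 1.002
v 0.396 -2.437 1.928
v 1.048 -3.688 0.815
v 0.558 -2.26 1.74
v 1.104 -3.512 0.573
v 0.615 -2.084 1.498
v 1.047 -3.363 0.314
v 0.557 -1.936 1.239
v 0.884 -3.265 0.076
v 0.394 -1.838 1.001
f 2 1 5
f 2 5 3
f 3 5 6
f 3 6 4
f 5 1 7
f 5 7 6
f 6 7 8
f 6 8 4
f 7 1 9
f 7 9 8
f 8 9 10
f 8 10 4
f 9 1 11
f 9 11 10
f 10 11 12
f 10 12 4
f 11 1 13
f 11 13 12
f 12 13 14
f 12 14 4
f 13 1 15
f 13 15 14
f 14 15 16
f 14 16 4
f 15 1 17
f 15 17 16
f 16 17 18
f 16 18 4
f 17 1 19
f 17 19 18
f 18 19 20
f 18 20 4
f 19 1 21
f 19 21 20
f 20 21 22
f 20 22 4
f 21 1 23
f 21 23 22
f 22 23 24
f 22 24 4
f 23 1 25
f 23 25 24
f 24 25 26
f 24 26 4
f 25 1 27
f 25 27 26
f 26 27 28
f 26 28 4
f 27 1 29
f 27 29 28
f 28 29 30
f 28 30 4
f 29 1 31
f 29 31 30
f 30 31 32
f 30 32 4
f 31 1 2
f 31 2 32
f 32 2 3
f 32 3 4
f 34 33 37
f 34 37 35
f 35 37 38
f 35 38 36
f 37 33 39
f 37 39 38
f 38 39 40
f 38 40 36
f 39 33 41
f 39 41 40
f 40 41 42
f 40 42 36
f 41 33 43
f 41 43 42
f 42 43 44
f 42 44 36
f 43 33 45
f 43 45 44
f 44 45 46
f 44 46 36
f 45 33 47
f 45 47 46
f 46 47 48
f 46 48 36
f 47 33 49
f 47 49 48
f 48 49 50
f 48 50 36
f 49 33 51
f 49 51 50
f 50 51 52
f 50 52 36
f 51 33 53
f 51 53 52
f 52 53 54
f 52 54 36
f 53 33 55
f 53 55 54
f 54 55 56
f 54 56 36
f 55 33 57
f 55 57 56
f 56 57 58
f 56 58 36
f 57 33 59
f 57 59 58
f 58 59 60
f 58 60 36
f 59 33 34
f 59 34 60
f 60 34 35
f 60 35 36
f 62 61 65
f 62 65 63
f 63 65 66
f 63 66 64
f 65 61 67
f 65 67 66
f 66 67 68
f 66 68 64
f 67 61 69
f 67 69 68
f 68 69 70
f 68 70 64
f 69 61 71
f 69 71 70
f 70 71 72
f 70 72 64
f 71 61 73
f 71 73 72
f 72 73 74
f 72 74 64
f 73 61 75
f 73 75 74
f 74 75 76
f 74 76 64
f 75 61 77
f 75 77 76
f 76 77 78
f 76 78 64
f 77 61 79
f 77 79 78
f 78 79 80
f 78 80 64
f 79 61 81
f 79 81 80
f 80 81 82
f 80 82 64
f 81 61 83
f 81 83 82
f 82 83 84
f 82 84 64
f 83 61 85
f 83 85 84
f 84 85 86
f 84 86 64
f 85 61 87
f 85 87 86
f 86 87 88
f 86 88 64
f 87 61 89
f 87 89 88
f 88 89 90
f 88 90 64
f 89 61 91
f 89 91 90
f 90 91 92
f 90 92 64
f 91 61 93
f 91 93 92
f 92 93 94
f 92 94 64
f 93 61 62
f 93 62 94
f 94 62 63
f 94 63 64



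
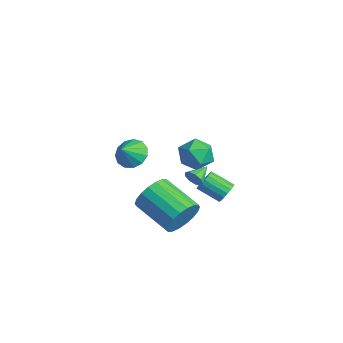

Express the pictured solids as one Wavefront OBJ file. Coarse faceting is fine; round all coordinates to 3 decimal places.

v 3.691 -0.581 -2.121
v 4.163 -0.982 -1.311
v 2.282 -1.659 -0.549
v 1.809 -1.259 -1.359
v 4.067 -0.56 -1.173
v 2.186 -1.238 -0.411
v 3.896 -0.142 -1.224
v 2.015 -0.82 -0.461
v 3.685 0.188 -1.452
v 1.804 -0.489 -0.689
v 3.474 0.367 -1.812
v 1.593 -0.311 -1.05
v 3.307 0.357 -2.234
v 1.426 -0.321 -1.472
v 3.215 0.162 -2.634
v 1.334 -0.516 -1.871
v 3.218 -0.181 -2.931
v 1.337 -0.858 -2.169
v 3.314 -0.602 -3.069
v 1.433 -1.28 -2.307
v 3.485 -1.02 -3.019
v 1.604 -1.698 -2.256
v 3.696 -1.351 -2.791
v 1.815 -2.028 -2.028
v 3.907 -1.529 -2.43
v 2.026 -2.207 -1.668
v 4.074 -1.519 -2.008
v 2.193 -2.197 -1.246
v 4.166 -1.324 -1.609
v 2.285 -2.002 -0.846
v -3.518 3.579 -2.859
v -2.929 3.911 -3.622
v -2.231 2.769 -2.218
v -1.642 3.101 -2.981
v -1.983 3.757 -2.279
v -2.779 4.257 -2.675
v -2.381 2.423 -3.165
v -3.177 2.923 -3.561
v -2.226 3.196 -3.812
v -1.98 4.021 -3.264
v -3.18 2.659 -2.576
v -2.934 3.484 -2.028
v 1.603 -2.136 1.456
v 2.28 -1.671 1.574
v 1.937 -2.804 2.164
v 1.958 -1.514 1.874
v 1.524 -1.554 2.042
v 1.114 -1.778 2.023
v 0.859 -2.117 1.824
v 0.841 -2.461 1.508
v 1.064 -2.702 1.176
v 1.459 -2.763 0.932
v 1.899 -2.625 0.854
v 2.245 -2.332 0.968
v 2.387 -1.976 1.236
v 3.846 -0.146 0.532
v 4.101 -0.201 0.982
v 3.474 0.726 0.848
v 4.305 -0.029 0.747
v 4.294 0.089 0.411
v 4.074 0.096 0.132
v 3.747 -0.01 0.04
v 3.467 -0.18 0.178
v 3.364 -0.334 0.482
v 3.487 -0.4 0.809
v 3.778 -0.348 1.006
v 0.412 3.442 -3.89
v 0.875 3.229 -3.536
v 0.01 2.446 -2.876
v -0.452 2.658 -3.23
v 0.775 3.465 -3.387
v -0.09 2.682 -2.728
v 0.591 3.696 -3.354
v -0.273 2.913 -2.694
v 0.367 3.868 -3.443
v -0.498 3.085 -2.783
v 0.153 3.943 -3.634
v -0.712 3.16 -2.974
v -0.002 3.903 -3.884
v -0.866 3.12 -3.225
v -0.061 3.757 -4.136
v -0.926 2.974 -3.476
v -0.013 3.539 -4.331
v -0.877 2.756 -3.671
v 0.133 3.298 -4.425
v -0.731 2.515 -3.765
v 0.343 3.091 -4.396
v -0.521 2.308 -3.737
v 0.569 2.963 -4.252
v -0.295 2.18 -3.592
v 0.759 2.945 -4.024
v -0.105 2.162 -3.365
v 0.869 3.041 -3.766
v 0.005 2.258 -3.106
f 2 1 5
f 2 5 3
f 3 5 6
f 3 6 4
f 5 1 7
f 5 7 6
f 6 7 8
f 6 8 4
f 7 1 9
f 7 9 8
f 8 9 10
f 8 10 4
f 9 1 11
f 9 11 10
f 10 11 12
f 10 12 4
f 11 1 13
f 11 13 12
f 12 13 14
f 12 14 4
f 13 1 15
f 13 15 14
f 14 15 16
f 14 16 4
f 15 1 17
f 15 17 16
f 16 17 18
f 16 18 4
f 17 1 19
f 17 19 18
f 18 19 20
f 18 20 4
f 19 1 21
f 19 21 20
f 20 21 22
f 20 22 4
f 21 1 23
f 21 23 22
f 22 23 24
f 22 24 4
f 23 1 25
f 23 25 24
f 24 25 26
f 24 26 4
f 25 1 27
f 25 27 26
f 26 27 28
f 26 28 4
f 27 1 29
f 27 29 28
f 28 29 30
f 28 30 4
f 29 1 2
f 29 2 30
f 30 2 3
f 30 3 4
f 31 42 36
f 31 36 32
f 31 32 38
f 31 38 41
f 31 41 42
f 32 36 40
f 36 42 35
f 42 41 33
f 41 38 37
f 38 32 39
f 34 40 35
f 34 35 33
f 34 33 37
f 34 37 39
f 34 39 40
f 35 40 36
f 33 35 42
f 37 33 41
f 39 37 38
f 40 39 32
f 44 43 46
f 44 46 45
f 46 43 47
f 46 47 45
f 47 43 48
f 47 48 45
f 48 43 49
f 48 49 45
f 49 43 50
f 49 50 45
f 50 43 51
f 50 51 45
f 51 43 52
f 51 52 45
f 52 43 53
f 52 53 45
f 53 43 54
f 53 54 45
f 54 43 55
f 54 55 45
f 55 43 44
f 55 44 45
f 57 56 59
f 57 59 58
f 59 56 60
f 59 60 58
f 60 56 61
f 60 61 58
f 61 56 62
f 61 62 58
f 62 56 63
f 62 63 58
f 63 56 64
f 63 64 58
f 64 56 65
f 64 65 58
f 65 56 66
f 65 66 58
f 66 56 57
f 66 57 58
f 68 67 71
f 68 71 69
f 69 71 72
f 69 72 70
f 71 67 73
f 71 73 72
f 72 73 74
f 72 74 70
f 73 67 75
f 73 75 74
f 74 75 76
f 74 76 70
f 75 67 77
f 75 77 76
f 76 77 78
f 76 78 70
f 77 67 79
f 77 79 78
f 78 79 80
f 78 80 70
f 79 67 81
f 79 81 80
f 80 81 82
f 80 82 70
f 81 67 83
f 81 83 82
f 82 83 84
f 82 84 70
f 83 67 85
f 83 85 84
f 84 85 86
f 84 86 70
f 85 67 87
f 85 87 86
f 86 87 88
f 86 88 70
f 87 67 89
f 87 89 88
f 88 89 90
f 88 90 70
f 89 67 91
f 89 91 90
f 90 91 92
f 90 92 70
f 91 67 93
f 91 93 92
f 92 93 94
f 92 94 70
f 93 67 68
f 93 68 94
f 94 68 69
f 94 69 70



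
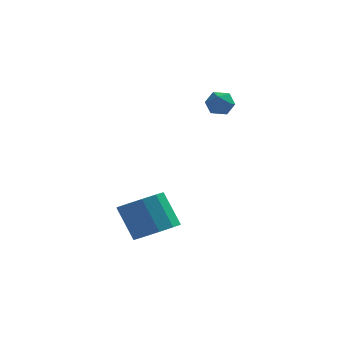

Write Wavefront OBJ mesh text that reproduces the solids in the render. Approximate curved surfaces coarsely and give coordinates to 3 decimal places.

v -1.969 2.955 3.601
v -1.412 2.943 3.204
v -1.548 2.137 4.216
v -0.991 2.125 3.819
v -1.108 2.66 4.229
v -1.368 3.165 3.849
v -1.592 1.915 3.571
v -1.852 2.42 3.191
v -1.18 2.3 3.186
v -0.88 2.761 3.593
v -2.08 2.319 3.827
v -1.78 2.78 4.234
v -3.56 -2.551 -1.411
v -2.756 -1.961 -1.249
v -3.477 -1.379 0.212
v -4.28 -1.969 0.051
v -3.17 -1.635 -1.583
v -3.891 -1.053 -0.122
v -3.733 -1.659 -1.851
v -4.454 -1.077 -0.39
v -4.23 -2.023 -1.951
v -4.951 -1.442 -0.49
v -4.471 -2.589 -1.845
v -5.192 -2.008 -0.384
v -4.363 -3.141 -1.572
v -5.084 -2.559 -0.111
v -3.949 -3.467 -1.238
v -4.67 -2.885 0.223
v -3.386 -3.443 -0.97
v -4.107 -2.861 0.491
v -2.889 -3.078 -0.87
v -3.61 -2.497 0.591
v -2.648 -2.512 -0.976
v -3.369 -1.931 0.485
f 1 12 6
f 1 6 2
f 1 2 8
f 1 8 11
f 1 11 12
f 2 6 10
f 6 12 5
f 12 11 3
f 11 8 7
f 8 2 9
f 4 10 5
f 4 5 3
f 4 3 7
f 4 7 9
f 4 9 10
f 5 10 6
f 3 5 12
f 7 3 11
f 9 7 8
f 10 9 2
f 14 13 17
f 14 17 15
f 15 17 18
f 15 18 16
f 17 13 19
f 17 19 18
f 18 19 20
f 18 20 16
f 19 13 21
f 19 21 20
f 20 21 22
f 20 22 16
f 21 13 23
f 21 23 22
f 22 23 24
f 22 24 16
f 23 13 25
f 23 25 24
f 24 25 26
f 24 26 16
f 25 13 27
f 25 27 26
f 26 27 28
f 26 28 16
f 27 13 29
f 27 29 28
f 28 29 30
f 28 30 16
f 29 13 31
f 29 31 30
f 30 31 32
f 30 32 16
f 31 13 33
f 31 33 32
f 32 33 34
f 32 34 16
f 33 13 14
f 33 14 34
f 34 14 15
f 34 15 16



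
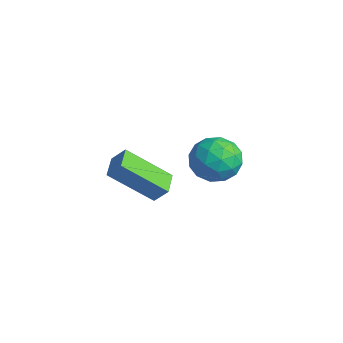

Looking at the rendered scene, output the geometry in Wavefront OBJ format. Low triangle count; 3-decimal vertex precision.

v -2.828 4.03 -0.808
v -1.945 3.802 -0.224
v -3.535 2.498 -0.336
v -2.652 2.27 0.248
v -3.322 3.06 0.565
v -2.885 4.007 0.273
v -2.595 2.293 -0.833
v -2.158 3.24 -1.125
v -1.801 2.729 -0.239
v -2.25 3.203 0.625
v -3.23 3.097 -1.185
v -3.679 3.571 -0.321
v -2.324 4.051 -0.558
v -3.156 2.249 -0.002
v -3.55 2.714 0.184
v -3.031 2.58 0.527
v -2.877 4.171 -0.266
v -2.358 4.037 0.078
v -3.168 3.601 0.541
v -3.122 2.263 -0.638
v -2.603 2.129 -0.294
v -2.449 3.72 -1.087
v -1.93 3.586 -0.744
v -2.312 2.699 -1.101
v -1.721 3.286 -0.223
v -2.136 2.386 0.055
v -2.103 2.399 -0.581
v -1.846 2.956 -0.753
v -1.985 3.565 0.285
v -2.401 2.664 0.562
v -2.795 3.128 0.748
v -2.538 3.685 0.577
v -1.9 2.934 0.276
v -3.079 3.636 -1.122
v -3.495 2.735 -0.845
v -2.942 2.615 -1.137
v -2.685 3.172 -1.308
v -3.344 3.914 -0.615
v -3.759 3.014 -0.337
v -3.634 3.344 0.193
v -3.377 3.901 0.021
v -3.58 3.366 -0.836
v -1.496 0.173 0.117
v -2.238 -1.296 1.485
v -1.108 0.542 0.725
v -1.851 -0.926 2.093
v -0.689 -0.394 -0.053
v -1.432 -1.862 1.315
v -0.302 -0.024 0.555
v -1.044 -1.493 1.923
f 1 38 17
f 38 12 41
f 17 41 6
f 38 41 17
f 1 17 13
f 17 6 18
f 13 18 2
f 17 18 13
f 1 13 22
f 13 2 23
f 22 23 8
f 13 23 22
f 1 22 34
f 22 8 37
f 34 37 11
f 22 37 34
f 1 34 38
f 34 11 42
f 38 42 12
f 34 42 38
f 2 18 29
f 18 6 32
f 29 32 10
f 18 32 29
f 6 41 19
f 41 12 40
f 19 40 5
f 41 40 19
f 12 42 39
f 42 11 35
f 39 35 3
f 42 35 39
f 11 37 36
f 37 8 24
f 36 24 7
f 37 24 36
f 8 23 28
f 23 2 25
f 28 25 9
f 23 25 28
f 4 30 16
f 30 10 31
f 16 31 5
f 30 31 16
f 4 16 14
f 16 5 15
f 14 15 3
f 16 15 14
f 4 14 21
f 14 3 20
f 21 20 7
f 14 20 21
f 4 21 26
f 21 7 27
f 26 27 9
f 21 27 26
f 4 26 30
f 26 9 33
f 30 33 10
f 26 33 30
f 5 31 19
f 31 10 32
f 19 32 6
f 31 32 19
f 3 15 39
f 15 5 40
f 39 40 12
f 15 40 39
f 7 20 36
f 20 3 35
f 36 35 11
f 20 35 36
f 9 27 28
f 27 7 24
f 28 24 8
f 27 24 28
f 10 33 29
f 33 9 25
f 29 25 2
f 33 25 29
f 44 46 43
f 47 44 43
f 43 46 45
f 45 47 43
f 44 50 46
f 48 44 47
f 48 50 44
f 46 50 45
f 49 47 45
f 45 50 49
f 49 48 47
f 50 48 49



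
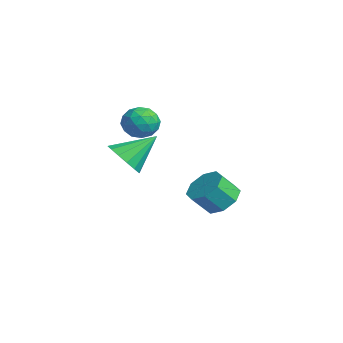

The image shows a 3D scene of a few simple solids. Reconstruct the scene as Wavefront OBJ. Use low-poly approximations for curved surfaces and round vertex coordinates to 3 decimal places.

v -0.656 -3.741 2.715
v -0.042 -4.144 3.218
v -0.644 -2.439 3.745
v 0.197 -3.902 2.908
v 0.208 -3.617 2.547
v -0.012 -3.364 2.231
v -0.406 -3.213 2.044
v -0.866 -3.204 2.038
v -1.27 -3.338 2.213
v -1.51 -3.58 2.523
v -1.521 -3.866 2.884
v -1.301 -4.118 3.2
v -0.907 -4.269 3.387
v -0.447 -4.279 3.393
v -2.234 -1.886 4.254
v -1.583 -2.323 4.406
v -2.677 -2.817 3.474
v -2.026 -3.254 3.626
v -2.569 -3.133 4.199
v -2.296 -2.558 4.682
v -1.964 -2.582 3.198
v -1.691 -2.007 3.681
v -1.416 -2.754 3.754
v -1.79 -3.094 4.373
v -2.47 -2.046 3.507
v -2.844 -2.386 4.126
v -1.869 -2.023 4.399
v -2.391 -3.117 3.481
v -2.71 -3.046 3.818
v -2.327 -3.303 3.908
v -2.288 -2.161 4.56
v -1.906 -2.418 4.65
v -2.486 -2.894 4.528
v -2.354 -2.722 3.23
v -1.972 -2.979 3.32
v -1.933 -1.837 3.972
v -1.55 -2.094 4.062
v -1.774 -2.246 3.352
v -1.389 -2.533 4.105
v -1.65 -3.08 3.646
v -1.613 -2.685 3.395
v -1.452 -2.347 3.678
v -1.609 -2.733 4.468
v -1.869 -3.28 4.01
v -2.189 -3.209 4.347
v -2.028 -2.871 4.63
v -1.511 -2.986 4.085
v -2.391 -1.86 3.87
v -2.651 -2.407 3.412
v -2.232 -2.269 3.25
v -2.071 -1.931 3.533
v -2.61 -2.06 4.234
v -2.871 -2.607 3.775
v -2.808 -2.793 4.202
v -2.647 -2.455 4.485
v -2.749 -2.154 3.795
v -3.276 1.224 -1.146
v -2.902 1.836 -0.603
v -2.909 1.048 0.289
v -3.284 0.436 -0.254
v -3.59 1.857 -0.589
v -3.598 1.07 0.303
v -4.095 1.508 -0.902
v -4.102 0.72 -0.01
v -4.12 0.992 -1.358
v -4.127 0.204 -0.465
v -3.651 0.612 -1.689
v -3.658 -0.176 -0.797
v -2.962 0.59 -1.703
v -2.97 -0.197 -0.811
v -2.458 0.94 -1.39
v -2.465 0.152 -0.498
v -2.433 1.456 -0.935
v -2.44 0.668 -0.042
f 2 1 4
f 2 4 3
f 4 1 5
f 4 5 3
f 5 1 6
f 5 6 3
f 6 1 7
f 6 7 3
f 7 1 8
f 7 8 3
f 8 1 9
f 8 9 3
f 9 1 10
f 9 10 3
f 10 1 11
f 10 11 3
f 11 1 12
f 11 12 3
f 12 1 13
f 12 13 3
f 13 1 14
f 13 14 3
f 14 1 2
f 14 2 3
f 15 52 31
f 52 26 55
f 31 55 20
f 52 55 31
f 15 31 27
f 31 20 32
f 27 32 16
f 31 32 27
f 15 27 36
f 27 16 37
f 36 37 22
f 27 37 36
f 15 36 48
f 36 22 51
f 48 51 25
f 36 51 48
f 15 48 52
f 48 25 56
f 52 56 26
f 48 56 52
f 16 32 43
f 32 20 46
f 43 46 24
f 32 46 43
f 20 55 33
f 55 26 54
f 33 54 19
f 55 54 33
f 26 56 53
f 56 25 49
f 53 49 17
f 56 49 53
f 25 51 50
f 51 22 38
f 50 38 21
f 51 38 50
f 22 37 42
f 37 16 39
f 42 39 23
f 37 39 42
f 18 44 30
f 44 24 45
f 30 45 19
f 44 45 30
f 18 30 28
f 30 19 29
f 28 29 17
f 30 29 28
f 18 28 35
f 28 17 34
f 35 34 21
f 28 34 35
f 18 35 40
f 35 21 41
f 40 41 23
f 35 41 40
f 18 40 44
f 40 23 47
f 44 47 24
f 40 47 44
f 19 45 33
f 45 24 46
f 33 46 20
f 45 46 33
f 17 29 53
f 29 19 54
f 53 54 26
f 29 54 53
f 21 34 50
f 34 17 49
f 50 49 25
f 34 49 50
f 23 41 42
f 41 21 38
f 42 38 22
f 41 38 42
f 24 47 43
f 47 23 39
f 43 39 16
f 47 39 43
f 58 57 61
f 58 61 59
f 59 61 62
f 59 62 60
f 61 57 63
f 61 63 62
f 62 63 64
f 62 64 60
f 63 57 65
f 63 65 64
f 64 65 66
f 64 66 60
f 65 57 67
f 65 67 66
f 66 67 68
f 66 68 60
f 67 57 69
f 67 69 68
f 68 69 70
f 68 70 60
f 69 57 71
f 69 71 70
f 70 71 72
f 70 72 60
f 71 57 73
f 71 73 72
f 72 73 74
f 72 74 60
f 73 57 58
f 73 58 74
f 74 58 59
f 74 59 60



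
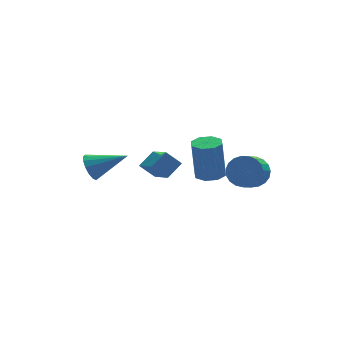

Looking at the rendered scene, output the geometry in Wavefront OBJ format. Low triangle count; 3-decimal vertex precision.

v -2.732 1.316 -1.001
v -2.582 -0.343 -0.108
v -1.923 1.718 -0.391
v -1.773 0.059 0.502
v -2.047 1.001 -1.702
v -1.897 -0.658 -0.809
v -1.238 1.403 -1.092
v -1.088 -0.256 -0.199
v -4.664 3.142 -1.85
v -4.249 3.376 -2.517
v -2.956 2.558 -0.99
v -4.258 3.719 -2.267
v -4.375 3.907 -1.905
v -4.57 3.89 -1.529
v -4.791 3.673 -1.238
v -4.977 3.313 -1.112
v -5.08 2.908 -1.183
v -5.071 2.565 -1.433
v -4.954 2.376 -1.795
v -4.758 2.393 -2.171
v -4.538 2.611 -2.462
v -4.351 2.97 -2.588
v 2.157 -0.995 -0.944
v 2.497 -0.659 -0.158
v 1.823 -1.489 0.489
v 1.483 -1.825 -0.296
v 2.185 -0.444 -0.207
v 1.511 -1.274 0.44
v 1.868 -0.324 -0.384
v 1.194 -1.154 0.263
v 1.6 -0.32 -0.658
v 0.926 -1.151 -0.011
v 1.429 -0.433 -0.981
v 0.755 -1.264 -0.334
v 1.384 -0.643 -1.298
v 0.71 -1.474 -0.651
v 1.473 -0.914 -1.553
v 0.798 -1.744 -0.906
v 1.679 -1.199 -1.703
v 1.005 -2.029 -1.056
v 1.969 -1.448 -1.722
v 1.295 -2.279 -1.074
v 2.291 -1.619 -1.606
v 1.617 -2.45 -0.959
v 2.59 -1.682 -1.375
v 1.916 -2.513 -0.728
v 2.814 -1.627 -1.07
v 2.14 -2.457 -0.423
v 2.924 -1.462 -0.743
v 2.25 -2.292 -0.096
v 2.902 -1.216 -0.451
v 2.228 -2.046 0.196
v 2.751 -0.932 -0.244
v 2.077 -1.762 0.403
v 0.555 0.444 -1.68
v 1.021 1.083 -1.687
v 0.87 1.214 0.474
v 0.405 0.576 0.48
v 0.435 1.223 -1.736
v 0.284 1.354 0.425
v -0.081 0.907 -1.753
v -0.232 1.039 0.408
v -0.223 0.32 -1.727
v -0.374 0.452 0.434
v 0.09 -0.194 -1.674
v -0.061 -0.063 0.487
v 0.676 -0.334 -1.625
v 0.525 -0.203 0.536
v 1.192 -0.019 -1.608
v 1.041 0.113 0.553
v 1.334 0.568 -1.634
v 1.183 0.7 0.527
f 2 4 1
f 5 2 1
f 1 4 3
f 3 5 1
f 2 8 4
f 6 2 5
f 6 8 2
f 4 8 3
f 7 5 3
f 3 8 7
f 7 6 5
f 8 6 7
f 10 9 12
f 10 12 11
f 12 9 13
f 12 13 11
f 13 9 14
f 13 14 11
f 14 9 15
f 14 15 11
f 15 9 16
f 15 16 11
f 16 9 17
f 16 17 11
f 17 9 18
f 17 18 11
f 18 9 19
f 18 19 11
f 19 9 20
f 19 20 11
f 20 9 21
f 20 21 11
f 21 9 22
f 21 22 11
f 22 9 10
f 22 10 11
f 24 23 27
f 24 27 25
f 25 27 28
f 25 28 26
f 27 23 29
f 27 29 28
f 28 29 30
f 28 30 26
f 29 23 31
f 29 31 30
f 30 31 32
f 30 32 26
f 31 23 33
f 31 33 32
f 32 33 34
f 32 34 26
f 33 23 35
f 33 35 34
f 34 35 36
f 34 36 26
f 35 23 37
f 35 37 36
f 36 37 38
f 36 38 26
f 37 23 39
f 37 39 38
f 38 39 40
f 38 40 26
f 39 23 41
f 39 41 40
f 40 41 42
f 40 42 26
f 41 23 43
f 41 43 42
f 42 43 44
f 42 44 26
f 43 23 45
f 43 45 44
f 44 45 46
f 44 46 26
f 45 23 47
f 45 47 46
f 46 47 48
f 46 48 26
f 47 23 49
f 47 49 48
f 48 49 50
f 48 50 26
f 49 23 51
f 49 51 50
f 50 51 52
f 50 52 26
f 51 23 53
f 51 53 52
f 52 53 54
f 52 54 26
f 53 23 24
f 53 24 54
f 54 24 25
f 54 25 26
f 56 55 59
f 56 59 57
f 57 59 60
f 57 60 58
f 59 55 61
f 59 61 60
f 60 61 62
f 60 62 58
f 61 55 63
f 61 63 62
f 62 63 64
f 62 64 58
f 63 55 65
f 63 65 64
f 64 65 66
f 64 66 58
f 65 55 67
f 65 67 66
f 66 67 68
f 66 68 58
f 67 55 69
f 67 69 68
f 68 69 70
f 68 70 58
f 69 55 71
f 69 71 70
f 70 71 72
f 70 72 58
f 71 55 56
f 71 56 72
f 72 56 57
f 72 57 58



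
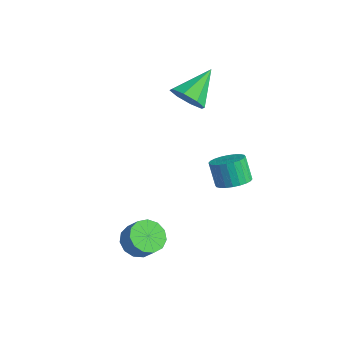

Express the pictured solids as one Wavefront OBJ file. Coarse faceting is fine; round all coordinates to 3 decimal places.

v 0.826 1.973 -1.702
v 1.54 1.746 -1.301
v 0.928 1.84 -0.158
v 0.214 2.067 -0.558
v 1.573 2.076 -1.31
v 0.962 2.169 -0.167
v 1.493 2.39 -1.379
v 0.881 2.484 -0.236
v 1.311 2.641 -1.497
v 0.699 2.734 -0.354
v 1.055 2.79 -1.646
v 0.443 2.884 -0.503
v 0.764 2.815 -1.804
v 0.152 2.908 -0.661
v 0.482 2.711 -1.946
v -0.129 2.805 -0.803
v 0.253 2.496 -2.051
v -0.358 2.589 -0.907
v 0.112 2.2 -2.102
v -0.5 2.294 -0.959
v 0.078 1.871 -2.093
v -0.533 1.964 -0.95
v 0.159 1.556 -2.024
v -0.453 1.65 -0.881
v 0.341 1.306 -1.906
v -0.271 1.399 -0.763
v 0.597 1.156 -1.757
v -0.015 1.25 -0.614
v 0.888 1.132 -1.599
v 0.276 1.225 -0.456
v 1.169 1.235 -1.457
v 0.558 1.329 -0.314
v 1.398 1.451 -1.353
v 0.787 1.544 -0.209
v -2.805 2.162 1.711
v -1.905 2.464 1.511
v -3.115 3.818 2.809
v -2.402 2.701 1.013
v -3.134 2.623 0.924
v -3.674 2.275 1.296
v -3.705 1.861 1.912
v -3.209 1.624 2.41
v -2.476 1.702 2.499
v -1.936 2.05 2.127
v -0.272 -2.588 -4.141
v 0.409 -2.789 -4.694
v 1.093 -2.734 -3.873
v 0.412 -2.532 -3.319
v 0.369 -2.284 -4.695
v 1.053 -2.229 -3.873
v 0.126 -1.875 -4.52
v 0.809 -1.819 -3.698
v -0.244 -1.692 -4.224
v 0.44 -1.637 -3.403
v -0.622 -1.794 -3.902
v 0.062 -1.738 -3.081
v -0.889 -2.147 -3.656
v -0.206 -2.092 -2.835
v -0.961 -2.641 -3.564
v -0.277 -2.586 -2.742
v -0.813 -3.117 -3.654
v -0.129 -3.062 -2.833
v -0.494 -3.426 -3.9
v 0.19 -3.371 -3.078
v -0.104 -3.468 -4.221
v 0.58 -3.413 -3.4
v 0.232 -3.231 -4.517
v 0.916 -3.176 -3.696
f 2 1 5
f 2 5 3
f 3 5 6
f 3 6 4
f 5 1 7
f 5 7 6
f 6 7 8
f 6 8 4
f 7 1 9
f 7 9 8
f 8 9 10
f 8 10 4
f 9 1 11
f 9 11 10
f 10 11 12
f 10 12 4
f 11 1 13
f 11 13 12
f 12 13 14
f 12 14 4
f 13 1 15
f 13 15 14
f 14 15 16
f 14 16 4
f 15 1 17
f 15 17 16
f 16 17 18
f 16 18 4
f 17 1 19
f 17 19 18
f 18 19 20
f 18 20 4
f 19 1 21
f 19 21 20
f 20 21 22
f 20 22 4
f 21 1 23
f 21 23 22
f 22 23 24
f 22 24 4
f 23 1 25
f 23 25 24
f 24 25 26
f 24 26 4
f 25 1 27
f 25 27 26
f 26 27 28
f 26 28 4
f 27 1 29
f 27 29 28
f 28 29 30
f 28 30 4
f 29 1 31
f 29 31 30
f 30 31 32
f 30 32 4
f 31 1 33
f 31 33 32
f 32 33 34
f 32 34 4
f 33 1 2
f 33 2 34
f 34 2 3
f 34 3 4
f 36 35 38
f 36 38 37
f 38 35 39
f 38 39 37
f 39 35 40
f 39 40 37
f 40 35 41
f 40 41 37
f 41 35 42
f 41 42 37
f 42 35 43
f 42 43 37
f 43 35 44
f 43 44 37
f 44 35 36
f 44 36 37
f 46 45 49
f 46 49 47
f 47 49 50
f 47 50 48
f 49 45 51
f 49 51 50
f 50 51 52
f 50 52 48
f 51 45 53
f 51 53 52
f 52 53 54
f 52 54 48
f 53 45 55
f 53 55 54
f 54 55 56
f 54 56 48
f 55 45 57
f 55 57 56
f 56 57 58
f 56 58 48
f 57 45 59
f 57 59 58
f 58 59 60
f 58 60 48
f 59 45 61
f 59 61 60
f 60 61 62
f 60 62 48
f 61 45 63
f 61 63 62
f 62 63 64
f 62 64 48
f 63 45 65
f 63 65 64
f 64 65 66
f 64 66 48
f 65 45 67
f 65 67 66
f 66 67 68
f 66 68 48
f 67 45 46
f 67 46 68
f 68 46 47
f 68 47 48

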